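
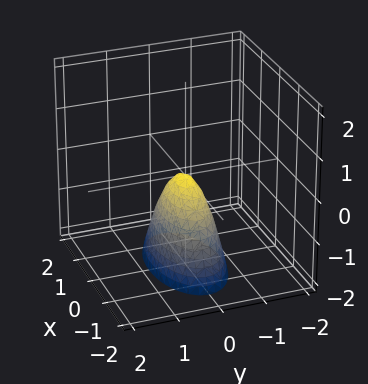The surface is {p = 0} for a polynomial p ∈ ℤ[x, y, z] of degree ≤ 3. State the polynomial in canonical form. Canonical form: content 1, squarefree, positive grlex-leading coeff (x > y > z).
x^2 + 3*y^2 + z

(a) Degree: a single bowl opening along one axis; a quadric, so deg p = 2.
(b) Symmetries: mirror symmetry x ↦ −x ⇒ only even powers of x; it's symmetric under y → −y, forcing even powers of y.
(c) From the visible intercepts: one z-axis crossing is at z = 0; one y-axis crossing is at y = 0.
(d) Putting this together gives p.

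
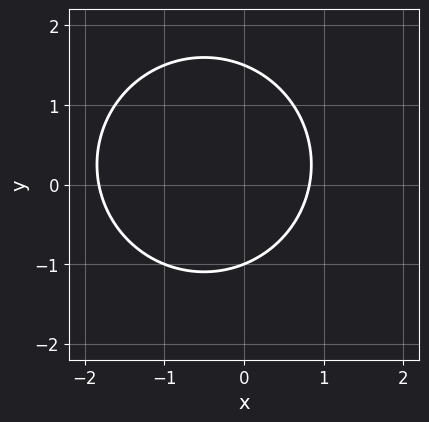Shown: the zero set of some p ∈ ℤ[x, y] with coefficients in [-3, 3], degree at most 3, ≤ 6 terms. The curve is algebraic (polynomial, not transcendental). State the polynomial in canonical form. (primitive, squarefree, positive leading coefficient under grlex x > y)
First, the degree is 2 — no degree-1 curve has this shape.
Then, reading off the gridlines: it crosses the y-axis at the gridline y = -1.
Finally, these observations pin down the coefficients.

2*x^2 + 2*y^2 + 2*x - y - 3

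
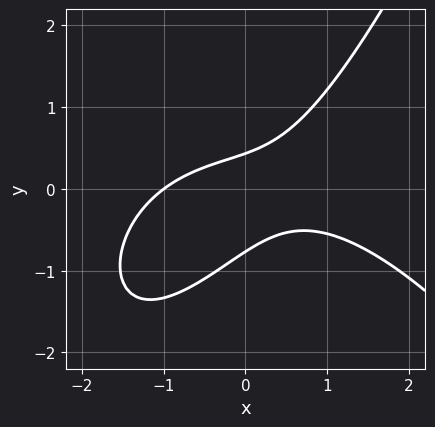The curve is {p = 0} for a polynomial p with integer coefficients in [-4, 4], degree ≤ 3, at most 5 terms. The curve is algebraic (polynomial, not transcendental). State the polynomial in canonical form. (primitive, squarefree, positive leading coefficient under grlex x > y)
x^3 + 3*x*y - 3*y^2 - y + 1

First, degree: a generic line meets the curve in up to 3 points, so deg p = 3.
Next, from the visible intercepts: one x-axis crossing is at x = -1.
Finally, assembling these constraints gives the stated polynomial.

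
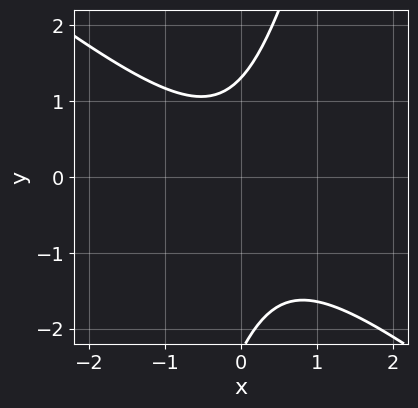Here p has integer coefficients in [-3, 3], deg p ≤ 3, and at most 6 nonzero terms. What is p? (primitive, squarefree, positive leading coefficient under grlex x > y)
1. Degree: a generic line meets the curve in up to 2 points, so deg p = 2.
2. Reading off the gridlines: the curve avoids every integer x-axis point in the box.
3. Together with the visible shape, these determine p as stated.

3*x^2 + 3*x*y - y^2 - y + 3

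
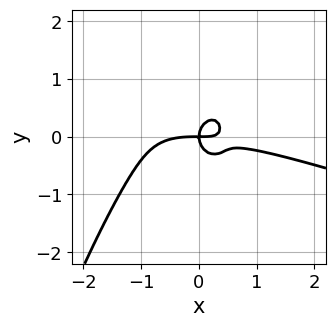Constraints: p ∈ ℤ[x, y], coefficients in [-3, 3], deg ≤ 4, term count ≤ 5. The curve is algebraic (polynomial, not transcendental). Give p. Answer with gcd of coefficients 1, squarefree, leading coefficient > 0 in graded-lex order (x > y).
(a) The degree is 4 — no degree-3 curve has this shape.
(b) Observable constraints: one x-axis crossing is at x = 0; one y-axis crossing is at y = 0.
(c) Fitting integer coefficients to these (and the overall shape) gives p.

x^4 + 3*x^3*y + 3*x^2*y + 3*y^3 - 2*x*y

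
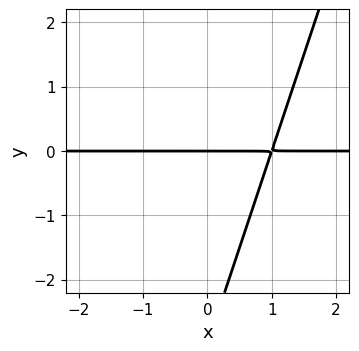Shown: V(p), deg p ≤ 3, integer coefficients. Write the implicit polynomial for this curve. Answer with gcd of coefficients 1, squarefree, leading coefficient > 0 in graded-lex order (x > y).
(a) The degree is 2 — the shape is more complex than any degree-1 curve.
(b) Reading off the gridlines: it meets the y-axis at y = 0 (among the integer gridlines); the visible x-axis segment lies entirely on the curve.
(c) Assembling these constraints gives the stated polynomial.

3*x*y - y^2 - 3*y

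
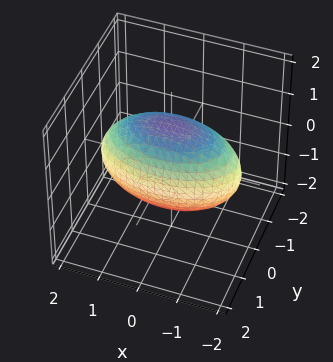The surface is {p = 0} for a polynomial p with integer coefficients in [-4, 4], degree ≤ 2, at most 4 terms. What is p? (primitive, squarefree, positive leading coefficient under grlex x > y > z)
x^2 + 3*y^2 + 2*z^2 - 3

1. deg p = 2. A closed, bounded, convex surface; a quadric.
2. Symmetries: mirror symmetry z ↦ −z ⇒ only even powers of z; it's symmetric under x → −x, forcing even powers of x; the y ↦ −y reflection is a symmetry, so y appears only in even powers.
3. From the axis intercepts and sections: the y-axis gridline crossings are at y ∈ {-1, 1}.
4. These observations pin down the coefficients.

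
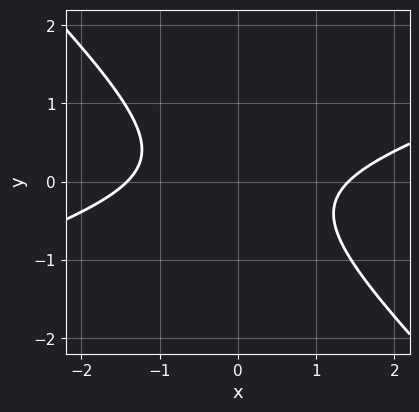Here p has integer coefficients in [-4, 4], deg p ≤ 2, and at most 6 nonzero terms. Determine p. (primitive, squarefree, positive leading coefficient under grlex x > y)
(a) deg p = 2. A generic line meets the curve in up to 2 points.
(b) From the axis intercepts and sections: it misses every integer gridline on the y-axis.
(c) Solving for integer coefficients yields p as stated.

x^2 - 2*x*y - 3*y^2 - 2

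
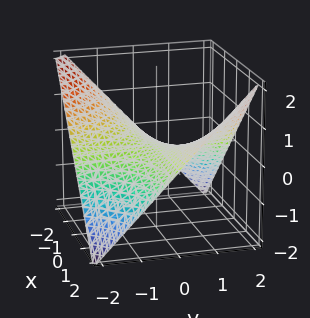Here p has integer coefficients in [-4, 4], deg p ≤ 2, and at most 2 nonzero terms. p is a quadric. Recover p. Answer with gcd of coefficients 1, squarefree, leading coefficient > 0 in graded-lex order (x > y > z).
x*y - 2*z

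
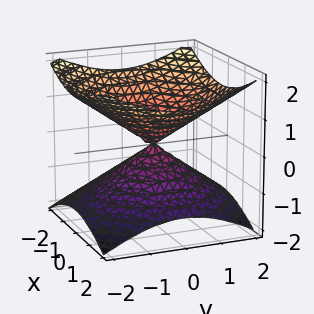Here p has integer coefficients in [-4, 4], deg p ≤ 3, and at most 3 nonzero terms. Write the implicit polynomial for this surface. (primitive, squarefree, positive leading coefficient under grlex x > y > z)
x^2 + y^2 - 2*z^2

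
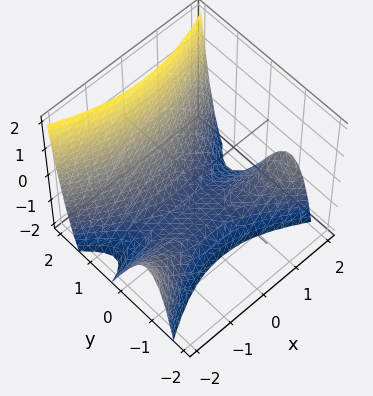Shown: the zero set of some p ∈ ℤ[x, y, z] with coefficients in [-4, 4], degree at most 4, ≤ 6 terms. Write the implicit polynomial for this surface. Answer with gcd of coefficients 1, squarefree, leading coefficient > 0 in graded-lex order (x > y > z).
(a) The degree is 3 — the shape is more complex than any degree-2 surface.
(b) Observable constraints: the surface avoids every integer x-axis point in the box.
(c) Solving for integer coefficients yields p as stated.

x^2*y - 2*y^3 + 2*z + 3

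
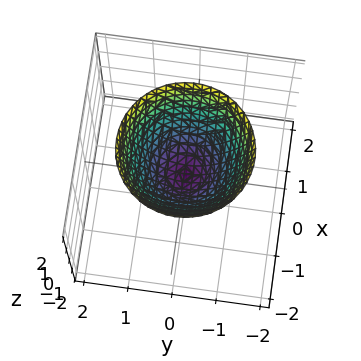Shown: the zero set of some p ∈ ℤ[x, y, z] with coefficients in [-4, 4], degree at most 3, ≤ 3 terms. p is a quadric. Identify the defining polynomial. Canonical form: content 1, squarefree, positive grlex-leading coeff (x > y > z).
x^2 + y^2 - z

(a) deg p = 2. A paraboloid; a quadric.
(b) Symmetries: rotational symmetry about the z-axis ⇒ p depends on x, y only through x² + y².
(c) Against the integer gridlines: one x-axis crossing is at x = 0; it crosses the y-axis at the gridline y = 0; a circular section at z = 1 has radius exactly 1.
(d) These observations pin down the coefficients.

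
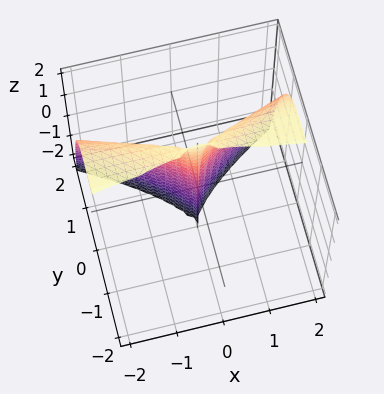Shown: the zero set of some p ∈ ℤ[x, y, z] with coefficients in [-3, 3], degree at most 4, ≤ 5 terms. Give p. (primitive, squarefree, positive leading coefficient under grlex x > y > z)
First, deg p = 3. A generic line meets the surface in up to 3 points.
Then, checking where it meets the axes: every point of the z-axis in the box is on the surface; it meets the x-axis at x = 0 (among the integer gridlines); it meets the y-axis at y = 0 (among the integer gridlines).
Finally, matching integer coefficients to the picture gives p.

x^2*z + 3*y^3 - 2*x^2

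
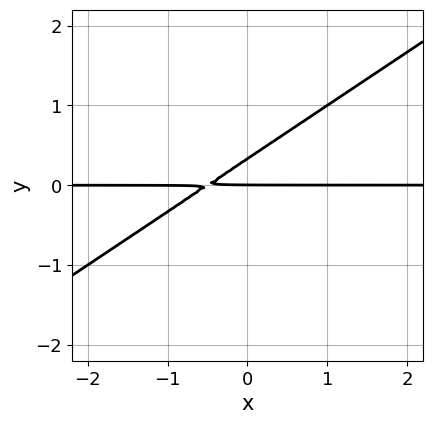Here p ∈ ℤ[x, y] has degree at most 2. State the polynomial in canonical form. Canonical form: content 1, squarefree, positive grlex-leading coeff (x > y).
2*x*y - 3*y^2 + y

1. The degree is 2 — no degree-1 curve has this shape.
2. Against the integer gridlines: it meets the y-axis at y = 0 (among the integer gridlines); every point of the x-axis in the box is on the curve.
3. Assembling these constraints gives the stated polynomial.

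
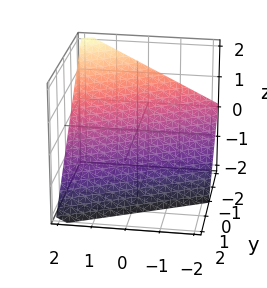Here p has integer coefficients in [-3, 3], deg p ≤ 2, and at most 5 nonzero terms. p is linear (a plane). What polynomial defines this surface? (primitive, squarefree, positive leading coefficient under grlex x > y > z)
x - 2*y - 2*z - 2

First, the degree is 1 — every cross-section is a straight line — this is a plane.
Then, from the axis intercepts and sections: it crosses the y-axis at the gridline y = -1; it crosses the z-axis at the gridline z = -1; it meets the x-axis at x = 2 (among the integer gridlines).
Finally, putting this together gives p.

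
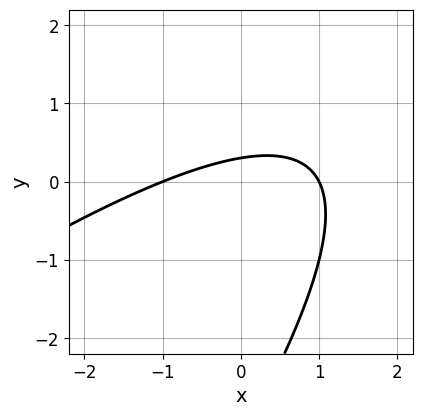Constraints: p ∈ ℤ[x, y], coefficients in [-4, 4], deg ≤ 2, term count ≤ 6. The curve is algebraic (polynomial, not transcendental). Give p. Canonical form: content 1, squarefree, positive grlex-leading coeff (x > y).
(a) Degree: the shape is more complex than any degree-1 curve, so deg p = 2.
(b) Against the integer gridlines: among the integer gridlines, it crosses the x-axis at x ∈ {-1, 1}.
(c) Matching integer coefficients to the picture gives p.

x^2 - 2*x*y + y^2 + 3*y - 1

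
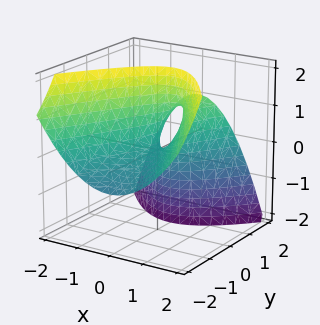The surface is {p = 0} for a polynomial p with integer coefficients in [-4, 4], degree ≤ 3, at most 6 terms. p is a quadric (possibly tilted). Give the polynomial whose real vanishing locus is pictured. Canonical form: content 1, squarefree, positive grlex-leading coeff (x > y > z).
3*x^2 - y^2 + 3*y*z - 2*z

1. Degree: a generic line meets the surface in up to 2 points, so deg p = 2.
2. Checking where it meets the axes: it crosses the y-axis at the gridline y = 0; it crosses the z-axis at the gridline z = 0.
3. Matching integer coefficients to the picture gives p.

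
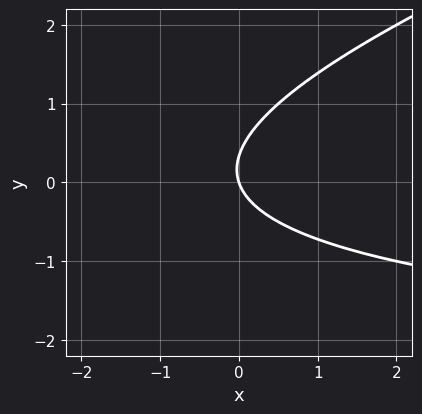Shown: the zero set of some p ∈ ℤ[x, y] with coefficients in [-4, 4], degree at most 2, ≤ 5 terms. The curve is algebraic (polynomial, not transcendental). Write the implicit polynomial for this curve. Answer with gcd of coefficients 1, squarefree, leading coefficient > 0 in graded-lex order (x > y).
(a) deg p = 2. The shape is more complex than any degree-1 curve.
(b) Checking where it meets the axes: one y-axis crossing is at y = 0; it crosses the x-axis at the gridline x = 0.
(c) These observations pin down the coefficients.

x*y - 3*y^2 + 3*x + y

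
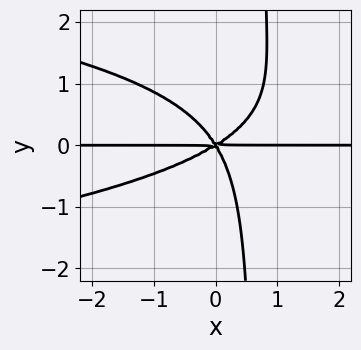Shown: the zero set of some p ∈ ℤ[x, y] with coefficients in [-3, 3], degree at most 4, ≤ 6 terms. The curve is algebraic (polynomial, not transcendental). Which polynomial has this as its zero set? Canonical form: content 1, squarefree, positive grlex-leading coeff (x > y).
1. The degree is 4 — a generic line meets the curve in up to 4 points.
2. Checking where it meets the axes: it meets the y-axis at y = 0 (among the integer gridlines); every point of the x-axis in the box is on the curve.
3. These observations pin down the coefficients.

3*x*y^3 + 2*x^2*y - 2*x*y^2 - 2*y^3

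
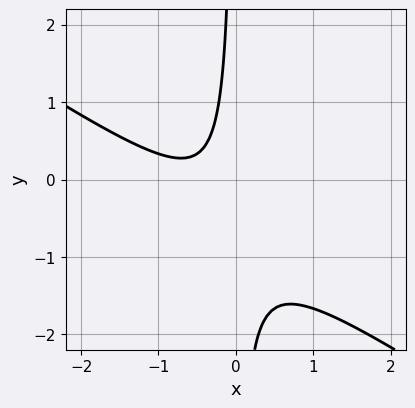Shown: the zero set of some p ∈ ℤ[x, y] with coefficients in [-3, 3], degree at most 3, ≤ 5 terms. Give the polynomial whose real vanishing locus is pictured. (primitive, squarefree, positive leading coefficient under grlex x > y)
1. The degree is 2 — a generic line meets the curve in up to 2 points.
2. From the visible intercepts: it misses every integer gridline on the x-axis; no y-intercept at any integer in the box.
3. Fitting integer coefficients to these (and the overall shape) gives p.

2*x^2 + 3*x*y + 2*x + 1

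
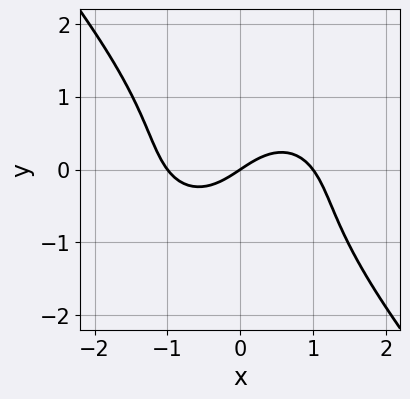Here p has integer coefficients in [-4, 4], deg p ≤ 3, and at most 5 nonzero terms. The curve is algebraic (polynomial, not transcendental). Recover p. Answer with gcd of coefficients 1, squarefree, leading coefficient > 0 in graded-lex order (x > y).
2*x^3 + x*y^2 + 2*y^3 - 2*x + 3*y

deg p = 3. The shape is more complex than any degree-2 curve.
Observable constraints: the x-axis gridline crossings are at x ∈ {-1, 0, 1}; it crosses the y-axis at the gridline y = 0.
Together with the visible shape, these determine p as stated.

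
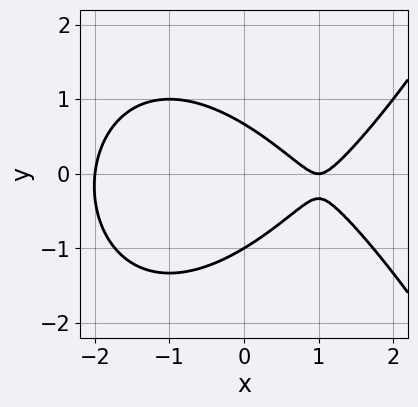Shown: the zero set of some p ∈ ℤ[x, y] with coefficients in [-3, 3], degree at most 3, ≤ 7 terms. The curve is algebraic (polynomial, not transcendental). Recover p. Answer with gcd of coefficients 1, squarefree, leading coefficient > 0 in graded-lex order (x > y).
(a) The degree is 3 — a generic line meets the curve in up to 3 points.
(b) From the visible intercepts: it meets the y-axis at y = -1 (among the integer gridlines); the x-axis gridline crossings are at x ∈ {-2, 1}.
(c) Together with the visible shape, these determine p as stated.

x^3 - 3*y^2 - 3*x - y + 2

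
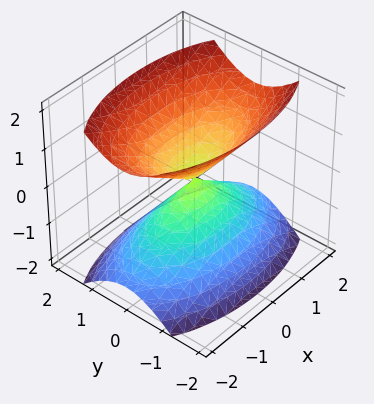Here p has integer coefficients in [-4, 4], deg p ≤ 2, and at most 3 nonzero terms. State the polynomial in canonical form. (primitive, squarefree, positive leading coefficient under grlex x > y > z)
x^2 + 3*y^2 - 2*z^2

The picture has 2 separate pieces. They look like related sheets of one shape, so recover p as a whole.
deg p = 2. Two nappes meeting at a single point; a quadric.
Symmetries: mirror symmetry y ↦ −y ⇒ only even powers of y; the x ↦ −x reflection is a symmetry, so x appears only in even powers; it's symmetric under z → −z, forcing even powers of z.
Observable constraints: it meets the y-axis at y = 0 (among the integer gridlines); one z-axis crossing is at z = 0; one x-axis crossing is at x = 0.
Putting this together gives p.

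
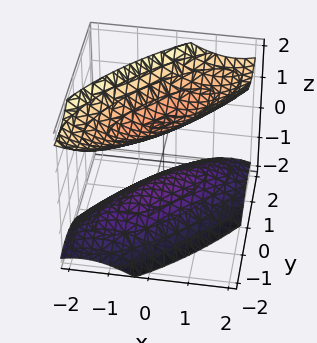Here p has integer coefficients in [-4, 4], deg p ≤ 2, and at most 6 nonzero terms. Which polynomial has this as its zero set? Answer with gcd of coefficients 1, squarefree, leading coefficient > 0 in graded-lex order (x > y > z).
1. I count 2 distinct pieces. They look like related sheets of one shape, so recover p as a whole.
2. The degree is 2 — the shape is more complex than any degree-1 surface.
3. Observable constraints: the z-axis gridline crossings are at z ∈ {-1, 1}; it misses every integer gridline on the x-axis.
4. Matching integer coefficients to the picture gives p.

2*x^2 - 3*x*y + 2*y^2 - 2*z^2 + 2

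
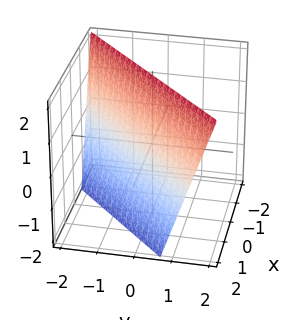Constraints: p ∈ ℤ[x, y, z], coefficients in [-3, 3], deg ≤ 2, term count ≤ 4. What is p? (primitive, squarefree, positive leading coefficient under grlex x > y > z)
(a) The degree is 1 — the surface is flat (a plane).
(b) Observable constraints: one z-axis crossing is at z = 2.
(c) The integer polynomial consistent with all of this is the stated p.

3*x - 3*y + z - 2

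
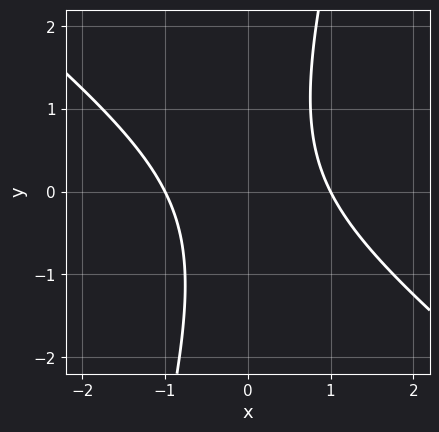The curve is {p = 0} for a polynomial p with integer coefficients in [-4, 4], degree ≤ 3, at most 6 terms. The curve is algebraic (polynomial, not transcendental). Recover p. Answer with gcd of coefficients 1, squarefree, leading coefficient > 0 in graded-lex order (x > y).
3*x^2 + 3*x*y - y^2 - 3

(a) The degree is 2 — the shape is more complex than any degree-1 curve.
(b) From the axis intercepts and sections: the curve avoids every integer y-axis point in the box; among the integer gridlines, it crosses the x-axis at x ∈ {-1, 1}.
(c) Matching integer coefficients to the picture gives p.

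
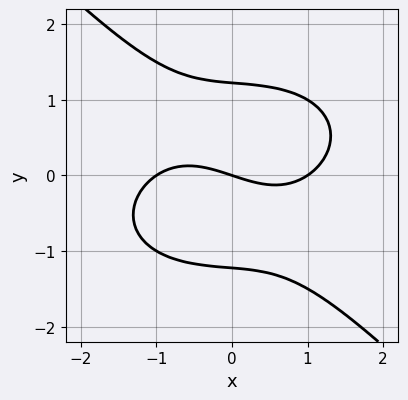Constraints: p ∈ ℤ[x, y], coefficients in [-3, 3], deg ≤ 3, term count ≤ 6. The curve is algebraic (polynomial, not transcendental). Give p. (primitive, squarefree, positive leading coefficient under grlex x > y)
First, degree: the shape is more complex than any degree-2 curve, so deg p = 3.
Then, from the visible intercepts: it crosses the y-axis at the gridline y = 0; the x-axis gridline crossings are at x ∈ {-1, 0, 1}.
Finally, assembling these constraints gives the stated polynomial.

x^3 + x*y^2 + 2*y^3 - x - 3*y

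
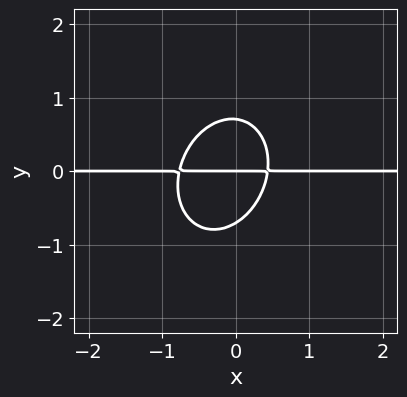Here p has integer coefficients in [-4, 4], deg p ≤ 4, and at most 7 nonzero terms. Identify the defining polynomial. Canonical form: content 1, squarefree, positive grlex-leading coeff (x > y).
Degree: no degree-2 curve has this shape, so deg p = 3.
Against the integer gridlines: it crosses the y-axis at the gridline y = 0; every point of the x-axis in the box is on the curve.
The integer polynomial consistent with all of this is the stated p.

3*x^2*y - x*y^2 + 2*y^3 + x*y - y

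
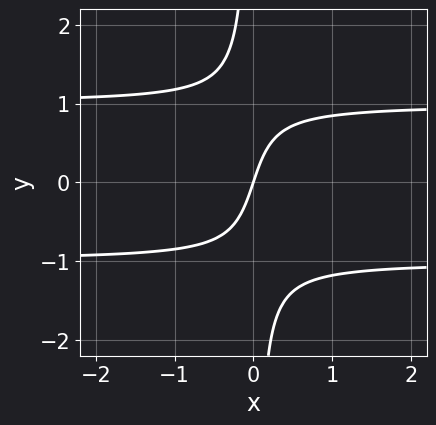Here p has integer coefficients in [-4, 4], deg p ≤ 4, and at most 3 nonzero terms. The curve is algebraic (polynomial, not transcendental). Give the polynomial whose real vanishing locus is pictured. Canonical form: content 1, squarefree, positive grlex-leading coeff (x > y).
3*x*y^2 - 3*x + y

1. deg p = 3.
2. Against the integer gridlines: one y-axis crossing is at y = 0; one x-axis crossing is at x = 0.
3. Matching integer coefficients to the picture gives p.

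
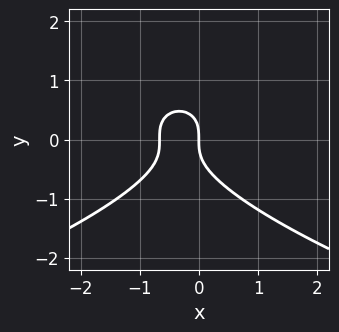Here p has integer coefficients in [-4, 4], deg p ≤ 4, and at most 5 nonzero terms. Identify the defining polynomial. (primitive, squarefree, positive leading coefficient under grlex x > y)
3*y^3 + 3*x^2 + 2*x

(a) Degree: no degree-2 curve has this shape, so deg p = 3.
(b) Against the integer gridlines: one x-axis crossing is at x = 0; it crosses the y-axis at the gridline y = 0.
(c) The integer polynomial consistent with all of this is the stated p.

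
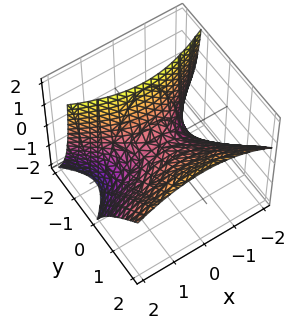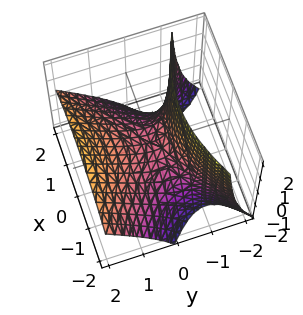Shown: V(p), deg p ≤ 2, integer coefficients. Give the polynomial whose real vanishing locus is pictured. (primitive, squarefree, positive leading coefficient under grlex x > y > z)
(a) deg p = 2. A generic line meets the surface in up to 2 points.
(b) Observable constraints: it meets the y-axis at y = 0 (among the integer gridlines); it meets the x-axis at x = 0 (among the integer gridlines); one z-axis crossing is at z = 0.
(c) Assembling these constraints gives the stated polynomial.

x^2 - 2*y^2 + 2*y*z + 2*z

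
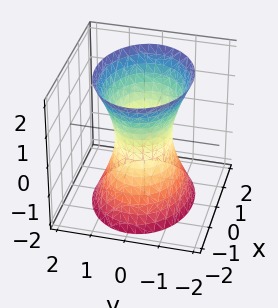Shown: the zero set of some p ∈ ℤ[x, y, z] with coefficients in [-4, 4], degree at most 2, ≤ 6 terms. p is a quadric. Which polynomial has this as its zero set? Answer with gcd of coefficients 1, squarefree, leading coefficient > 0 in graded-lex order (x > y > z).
2*x^2 + 3*y^2 - z^2 - 2

Degree: one connected sheet with a waist; a quadric, so deg p = 2.
Symmetries: mirror symmetry x ↦ −x ⇒ only even powers of x; mirror symmetry y ↦ −y ⇒ only even powers of y; mirror symmetry z ↦ −z ⇒ only even powers of z.
Observable constraints: the surface avoids every integer z-axis point in the box; the x-axis gridline crossings are at x ∈ {-1, 1}.
Assembling these constraints gives the stated polynomial.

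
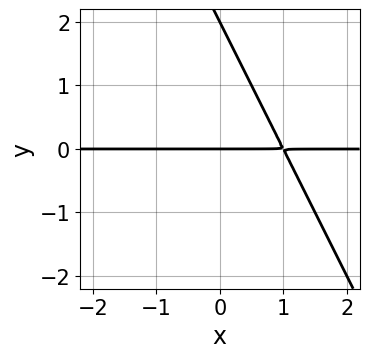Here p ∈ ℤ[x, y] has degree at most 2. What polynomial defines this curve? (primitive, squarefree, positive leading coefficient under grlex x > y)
Degree: the shape is more complex than any degree-1 curve, so deg p = 2.
Checking where it meets the axes: the y-axis gridline crossings are at y ∈ {0, 2}; the visible x-axis segment lies entirely on the curve.
Fitting integer coefficients to these (and the overall shape) gives p.

2*x*y + y^2 - 2*y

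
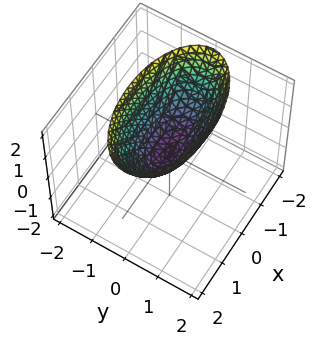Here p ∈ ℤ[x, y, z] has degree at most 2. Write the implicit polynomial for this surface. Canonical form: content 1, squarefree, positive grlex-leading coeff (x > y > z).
x^2 + 3*y^2 - 2*z

1. Degree: a single bowl opening along one axis; a quadric, so deg p = 2.
2. Symmetries: mirror symmetry x ↦ −x ⇒ only even powers of x; the y ↦ −y reflection is a symmetry, so y appears only in even powers.
3. Checking where it meets the axes: it meets the x-axis at x = 0 (among the integer gridlines); one y-axis crossing is at y = 0.
4. Assembling these constraints gives the stated polynomial.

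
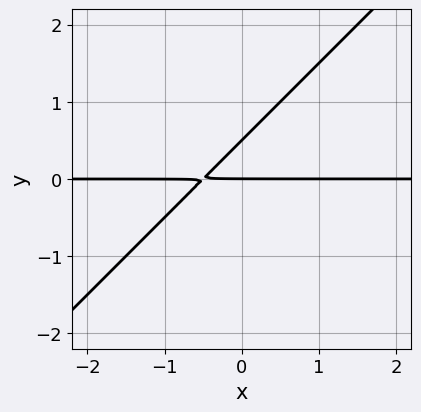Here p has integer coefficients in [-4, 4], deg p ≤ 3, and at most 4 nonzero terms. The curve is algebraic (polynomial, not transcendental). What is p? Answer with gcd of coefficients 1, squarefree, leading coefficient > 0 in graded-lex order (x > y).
2*x*y - 2*y^2 + y

(a) deg p = 2. No degree-1 curve has this shape.
(b) Checking where it meets the axes: the visible x-axis segment lies entirely on the curve; it meets the y-axis at y = 0 (among the integer gridlines).
(c) Putting this together gives p.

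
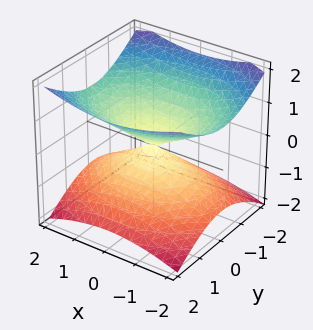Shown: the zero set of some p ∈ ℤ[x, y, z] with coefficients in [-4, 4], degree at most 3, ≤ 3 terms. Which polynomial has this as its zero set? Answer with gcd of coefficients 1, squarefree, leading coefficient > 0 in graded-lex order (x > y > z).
x^2 + 2*y^2 - 3*z^2

1. deg p = 2. A double cone through the origin; a quadric.
2. Symmetries: it's symmetric under z → −z, forcing even powers of z; mirror symmetry y ↦ −y ⇒ only even powers of y; the x ↦ −x reflection is a symmetry, so x appears only in even powers.
3. Checking where it meets the axes: one z-axis crossing is at z = 0; it crosses the y-axis at the gridline y = 0.
4. Matching integer coefficients to the picture gives p.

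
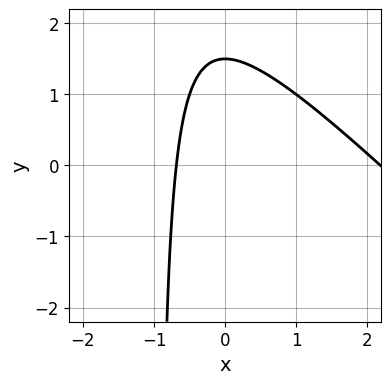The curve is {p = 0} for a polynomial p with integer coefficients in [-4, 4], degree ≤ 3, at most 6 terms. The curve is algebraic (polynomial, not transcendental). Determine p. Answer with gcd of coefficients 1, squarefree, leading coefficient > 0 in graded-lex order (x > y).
The degree is 2 — no degree-1 curve has this shape.
Matching integer coefficients to the picture gives p.

2*x^2 + 2*x*y - 3*x + 2*y - 3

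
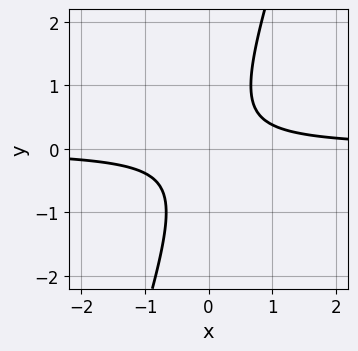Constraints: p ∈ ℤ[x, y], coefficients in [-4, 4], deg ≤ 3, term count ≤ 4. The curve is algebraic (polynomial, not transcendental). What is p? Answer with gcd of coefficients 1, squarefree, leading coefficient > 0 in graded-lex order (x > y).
3*x*y - y^2 - 1

deg p = 2. No degree-1 curve has this shape.
Checking where it meets the axes: it misses every integer gridline on the x-axis; it misses every integer gridline on the y-axis.
Together with the visible shape, these determine p as stated.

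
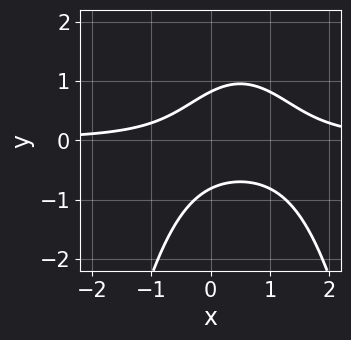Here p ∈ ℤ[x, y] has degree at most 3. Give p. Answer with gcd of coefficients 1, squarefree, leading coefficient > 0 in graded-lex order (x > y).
3*x^2*y - 3*x*y + 3*y^2 - 2

Degree: a generic line meets the curve in up to 3 points, so deg p = 3.
From the axis intercepts and sections: it misses every integer gridline on the x-axis.
Putting this together gives p.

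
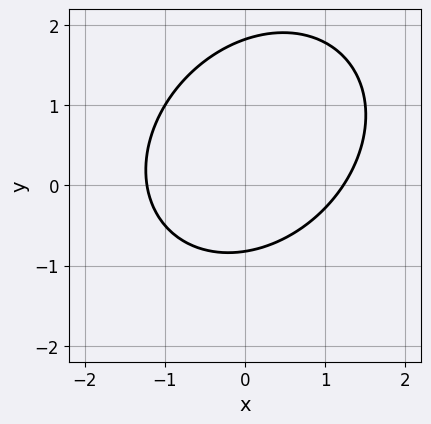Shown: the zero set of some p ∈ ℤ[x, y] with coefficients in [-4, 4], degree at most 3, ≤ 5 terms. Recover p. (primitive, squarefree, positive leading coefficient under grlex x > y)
(a) Degree: a generic line meets the curve in up to 2 points, so deg p = 2.
(b) Putting this together gives p.

2*x^2 - x*y + 2*y^2 - 2*y - 3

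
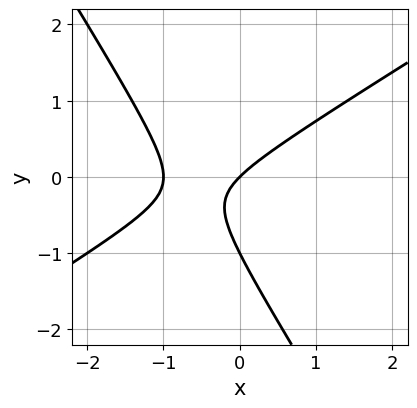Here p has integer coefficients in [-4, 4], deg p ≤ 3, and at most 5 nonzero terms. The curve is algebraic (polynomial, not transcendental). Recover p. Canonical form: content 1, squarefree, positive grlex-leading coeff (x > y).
1. Degree: the shape is more complex than any degree-1 curve, so deg p = 2.
2. Reading off the gridlines: the y-axis gridline crossings are at y ∈ {-1, 0}; among the integer gridlines, it crosses the x-axis at x ∈ {-1, 0}.
3. Assembling these constraints gives the stated polynomial.

x^2 - x*y - y^2 + x - y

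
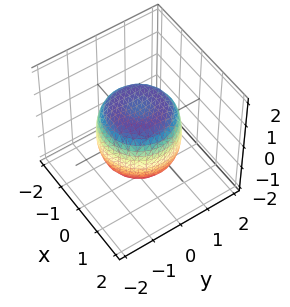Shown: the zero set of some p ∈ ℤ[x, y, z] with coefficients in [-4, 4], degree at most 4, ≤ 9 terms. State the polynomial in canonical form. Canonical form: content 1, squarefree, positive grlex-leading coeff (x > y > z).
1. Degree: the shape is more complex than any degree-3 surface, so deg p = 4.
2. Symmetry: the z-axis is an axis of rotation, so x and y enter only as x² + y².
3. Reading off the gridlines: the z-axis gridline crossings are at z ∈ {-1, 1}; a circular section at z = 0 has radius between 1 and 2.
4. Assembling these constraints gives the stated polynomial.

x^4 + 2*x^2*y^2 + y^4 - x^2 - y^2 + z^2 - 1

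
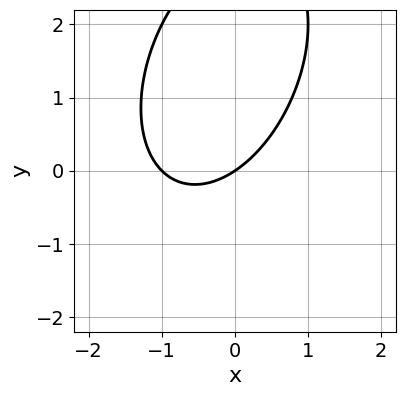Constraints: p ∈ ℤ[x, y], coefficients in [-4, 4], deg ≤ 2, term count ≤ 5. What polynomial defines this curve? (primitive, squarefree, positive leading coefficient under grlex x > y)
1. Degree: a generic line meets the curve in up to 2 points, so deg p = 2.
2. From the axis intercepts and sections: it meets the y-axis at y = 0 (among the integer gridlines); among the integer gridlines, it crosses the x-axis at x ∈ {-1, 0}.
3. Assembling these constraints gives the stated polynomial.

2*x^2 - x*y + y^2 + 2*x - 3*y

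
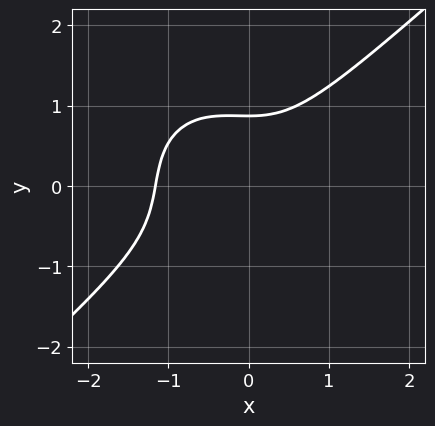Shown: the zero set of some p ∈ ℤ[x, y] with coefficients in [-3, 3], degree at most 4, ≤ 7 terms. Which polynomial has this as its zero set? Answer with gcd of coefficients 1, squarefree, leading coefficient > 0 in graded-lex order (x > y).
(a) Degree: no degree-2 curve has this shape, so deg p = 3.
(b) Matching integer coefficients to the picture gives p.

3*x^3 - x^2*y - 3*y^3 + 2*x^2 + 2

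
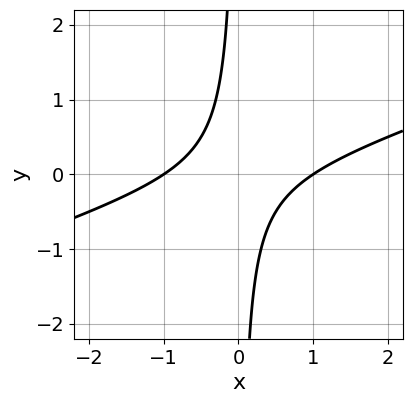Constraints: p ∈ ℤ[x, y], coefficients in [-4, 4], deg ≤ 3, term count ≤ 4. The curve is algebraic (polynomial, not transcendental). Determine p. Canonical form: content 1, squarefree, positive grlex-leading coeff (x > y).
x^2 - 3*x*y - 1

First, deg p = 2. A generic line meets the curve in up to 2 points.
Then, checking where it meets the axes: the x-axis gridline crossings are at x ∈ {-1, 1}; no y-intercept at any integer in the box.
Finally, these observations pin down the coefficients.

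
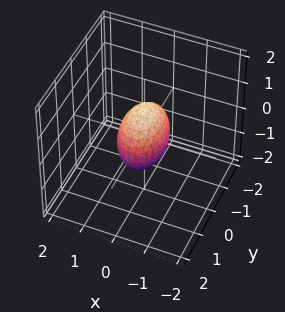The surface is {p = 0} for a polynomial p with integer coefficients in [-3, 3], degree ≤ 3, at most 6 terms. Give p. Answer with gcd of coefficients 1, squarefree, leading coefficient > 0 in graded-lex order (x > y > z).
2*x^2 + y^2 + z^2 - 1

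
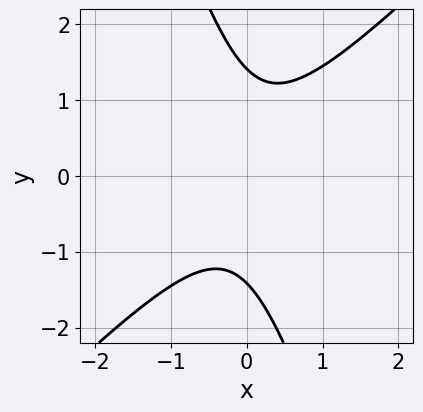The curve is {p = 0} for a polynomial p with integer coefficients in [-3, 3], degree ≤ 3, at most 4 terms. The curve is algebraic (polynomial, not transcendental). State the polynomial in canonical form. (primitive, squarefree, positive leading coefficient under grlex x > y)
deg p = 2.
Checking where it meets the axes: no x-intercept at any integer in the box.
Assembling these constraints gives the stated polynomial.

3*x^2 - 2*x*y - y^2 + 2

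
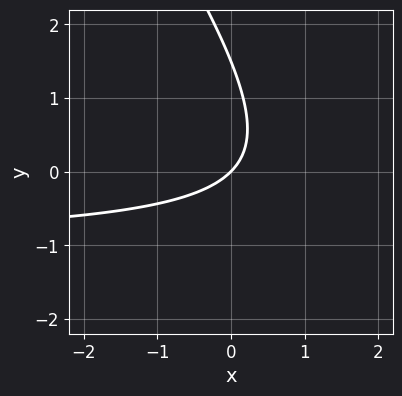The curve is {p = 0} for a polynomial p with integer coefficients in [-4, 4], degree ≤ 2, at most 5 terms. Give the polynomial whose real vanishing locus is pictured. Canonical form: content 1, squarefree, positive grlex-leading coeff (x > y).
3*x*y + 2*y^2 + 3*x - 3*y

(a) Degree: the shape is more complex than any degree-1 curve, so deg p = 2.
(b) Checking where it meets the axes: it meets the x-axis at x = 0 (among the integer gridlines); one y-axis crossing is at y = 0.
(c) Assembling these constraints gives the stated polynomial.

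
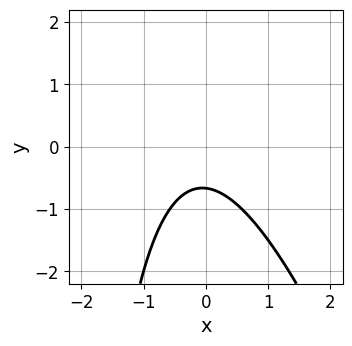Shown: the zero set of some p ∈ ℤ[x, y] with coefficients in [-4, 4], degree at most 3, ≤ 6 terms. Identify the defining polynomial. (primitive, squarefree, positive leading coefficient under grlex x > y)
First, degree: a generic line meets the curve in up to 2 points, so deg p = 2.
Next, against the integer gridlines: it misses every integer gridline on the x-axis.
Finally, assembling these constraints gives the stated polynomial.

3*x^2 + x*y + x + 3*y + 2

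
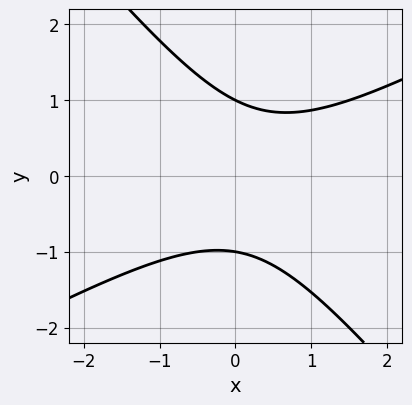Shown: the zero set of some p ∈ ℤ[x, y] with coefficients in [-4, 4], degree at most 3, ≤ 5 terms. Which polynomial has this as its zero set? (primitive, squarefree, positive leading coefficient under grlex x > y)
Degree: a generic line meets the curve in up to 2 points, so deg p = 2.
Observable constraints: the y-axis gridline crossings are at y ∈ {-1, 1}; it misses every integer gridline on the x-axis.
The integer polynomial consistent with all of this is the stated p.

2*x^2 - 2*x*y - 3*y^2 - x + 3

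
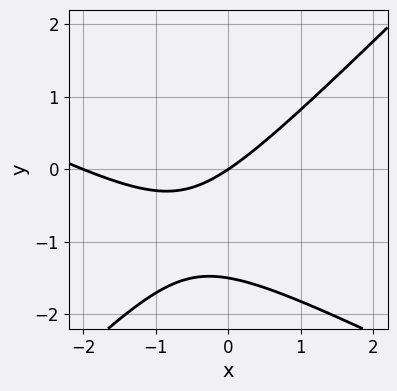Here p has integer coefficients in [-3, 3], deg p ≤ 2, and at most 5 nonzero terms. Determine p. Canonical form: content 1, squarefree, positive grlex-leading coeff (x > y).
x^2 + x*y - 2*y^2 + 2*x - 3*y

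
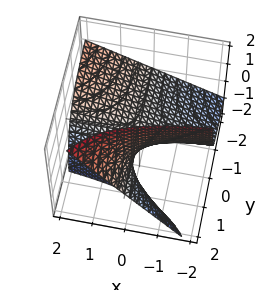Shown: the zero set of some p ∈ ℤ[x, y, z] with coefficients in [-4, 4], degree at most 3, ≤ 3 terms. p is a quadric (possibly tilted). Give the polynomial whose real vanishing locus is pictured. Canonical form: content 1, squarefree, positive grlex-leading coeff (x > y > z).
2*x*y - 3*y*z + 3*z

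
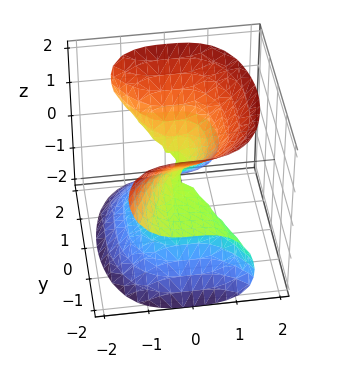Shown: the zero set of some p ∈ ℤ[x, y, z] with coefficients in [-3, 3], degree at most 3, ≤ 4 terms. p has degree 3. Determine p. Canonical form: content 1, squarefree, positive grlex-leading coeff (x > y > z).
First, the degree is 3 — the shape is more complex than any degree-2 surface.
Next, reading off the gridlines: the visible y-axis segment lies entirely on the surface; one z-axis crossing is at z = 0.
Finally, solving for integer coefficients yields p as stated.

3*x^3 + 2*y^2*z - 2*z^3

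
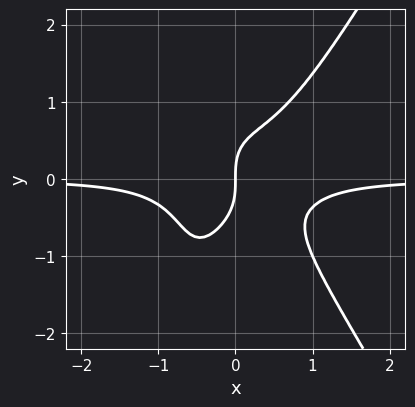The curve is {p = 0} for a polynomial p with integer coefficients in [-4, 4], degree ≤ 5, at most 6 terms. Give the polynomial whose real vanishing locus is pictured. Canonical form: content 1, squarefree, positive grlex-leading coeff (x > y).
3*x^3*y - x*y^3 - y^3 + x

First, deg p = 4.
Then, from the axis intercepts and sections: it meets the y-axis at y = 0 (among the integer gridlines); it crosses the x-axis at the gridline x = 0.
Finally, solving for integer coefficients yields p as stated.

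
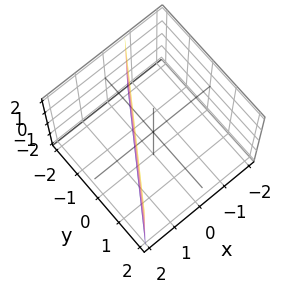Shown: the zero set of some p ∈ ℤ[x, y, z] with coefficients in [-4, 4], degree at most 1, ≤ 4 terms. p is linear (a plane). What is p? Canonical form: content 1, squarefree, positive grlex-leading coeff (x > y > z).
Degree: every cross-section is a straight line — this is a plane, so deg p = 1.
Against the integer gridlines: it meets the y-axis at y = -1 (among the integer gridlines); no z-intercept at any integer in the box.
Fitting integer coefficients to these (and the overall shape) gives p.

3*x - 2*y - 2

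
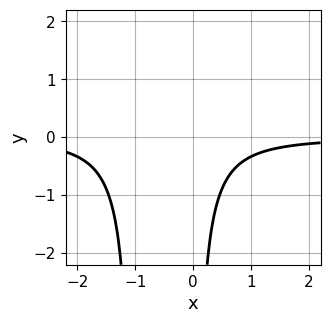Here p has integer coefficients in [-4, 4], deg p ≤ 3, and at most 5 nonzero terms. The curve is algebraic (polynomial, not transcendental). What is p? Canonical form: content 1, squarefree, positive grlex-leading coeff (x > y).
3*x^2*y + 3*x*y + 2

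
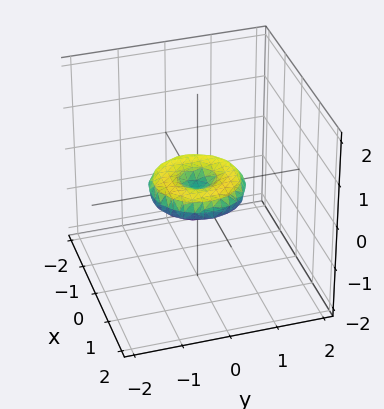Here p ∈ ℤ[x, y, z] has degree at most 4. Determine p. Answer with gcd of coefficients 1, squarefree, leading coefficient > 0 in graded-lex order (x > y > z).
x^4 + 2*x^2*y^2 + y^4 - x^2 - y^2 + 3*z^2

First, the degree is 4 — no degree-3 surface has this shape.
Next, symmetries: rotational symmetry about the z-axis ⇒ p depends on x, y only through x² + y².
Next, checking where it meets the axes: it crosses the z-axis at the gridline z = 0; a circular section at z = 0 has radius exactly 1; among the integer gridlines, it crosses the x-axis at x ∈ {-1, 0, 1}.
Finally, assembling these constraints gives the stated polynomial. Check: (0, 1, 0) on the y-axis lies on the surface, and p(0, 1, 0) = 0. ✓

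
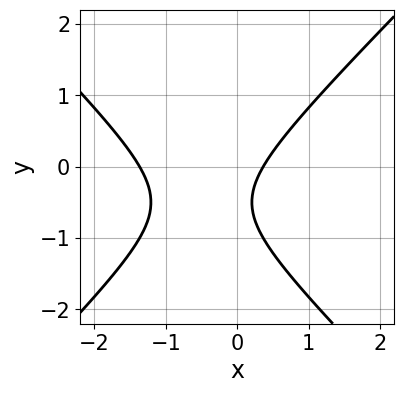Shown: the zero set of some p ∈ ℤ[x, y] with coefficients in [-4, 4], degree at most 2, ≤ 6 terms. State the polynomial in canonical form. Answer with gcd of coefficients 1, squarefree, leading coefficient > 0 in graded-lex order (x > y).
2*x^2 - 2*y^2 + 2*x - 2*y - 1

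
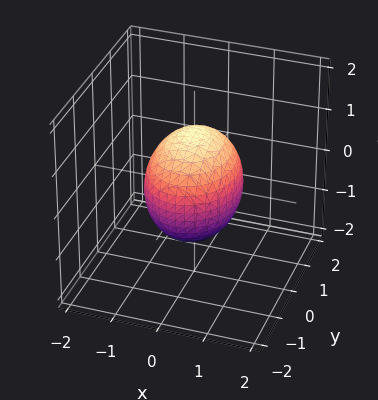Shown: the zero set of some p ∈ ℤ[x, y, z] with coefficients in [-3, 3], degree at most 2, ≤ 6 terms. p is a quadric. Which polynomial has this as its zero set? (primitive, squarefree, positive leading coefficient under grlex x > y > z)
deg p = 2. Bounded and convex; a quadric.
Symmetries: the z ↦ −z reflection is a symmetry, so z appears only in even powers; it's symmetric under x → −x, forcing even powers of x; the y ↦ −y reflection is a symmetry, so y appears only in even powers.
From the axis intercepts and sections: the x-axis gridline crossings are at x ∈ {-1, 1}.
Together with the visible shape, these determine p as stated.

3*x^2 + 2*y^2 + 2*z^2 - 3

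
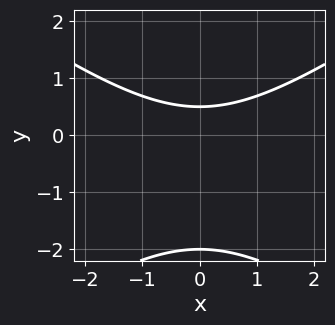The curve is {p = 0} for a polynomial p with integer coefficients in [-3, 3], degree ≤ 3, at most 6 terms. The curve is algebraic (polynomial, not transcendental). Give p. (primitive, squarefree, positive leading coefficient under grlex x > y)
1. Degree: no degree-1 curve has this shape, so deg p = 2.
2. Symmetries: it's symmetric under x → −x, forcing even powers of x.
3. Against the integer gridlines: it meets the y-axis at y = -2 (among the integer gridlines); no x-intercept at any integer in the box.
4. Fitting integer coefficients to these (and the overall shape) gives p.

x^2 - 2*y^2 - 3*y + 2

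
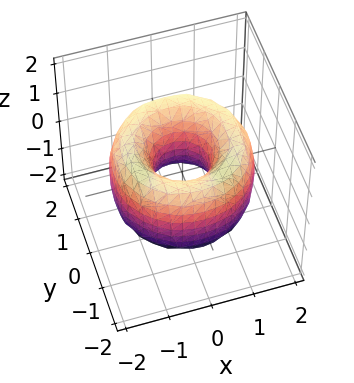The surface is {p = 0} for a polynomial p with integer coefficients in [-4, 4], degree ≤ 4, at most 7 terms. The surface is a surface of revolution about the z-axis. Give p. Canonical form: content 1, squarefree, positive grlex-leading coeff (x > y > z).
(a) The degree is 4 — the shape is more complex than any degree-3 surface.
(b) Symmetries: rotational symmetry about the z-axis ⇒ p depends on x, y only through x² + y².
(c) Observable constraints: it misses every integer gridline on the z-axis; a circular section at z = 0 has radius between 0 and 1.
(d) Together with the visible shape, these determine p as stated.

x^4 + 2*x^2*y^2 + y^4 - 3*x^2 - 3*y^2 + z^2 + 1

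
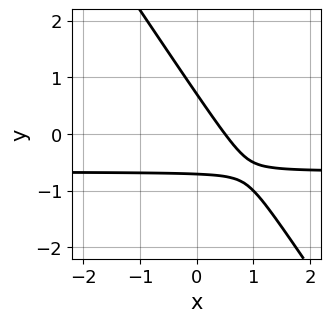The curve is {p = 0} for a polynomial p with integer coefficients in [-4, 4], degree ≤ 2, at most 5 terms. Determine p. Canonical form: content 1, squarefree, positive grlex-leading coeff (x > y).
3*x*y + 2*y^2 + 2*x - 1

(a) deg p = 2. A generic line meets the curve in up to 2 points.
(b) The integer polynomial consistent with all of this is the stated p.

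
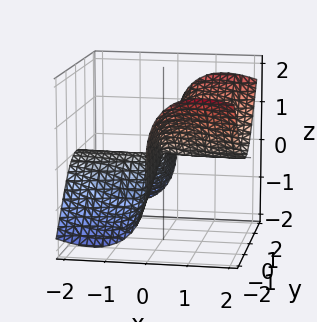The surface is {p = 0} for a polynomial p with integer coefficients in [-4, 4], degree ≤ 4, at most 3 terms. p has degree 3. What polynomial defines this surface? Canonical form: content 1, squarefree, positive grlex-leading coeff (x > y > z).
2*x^2*z - 2*x*y^2 + z^3

First, the degree is 3 — a generic line meets the surface in up to 3 points.
Then, observable constraints: it meets the z-axis at z = 0 (among the integer gridlines); the visible x-axis segment lies entirely on the surface.
Finally, assembling these constraints gives the stated polynomial.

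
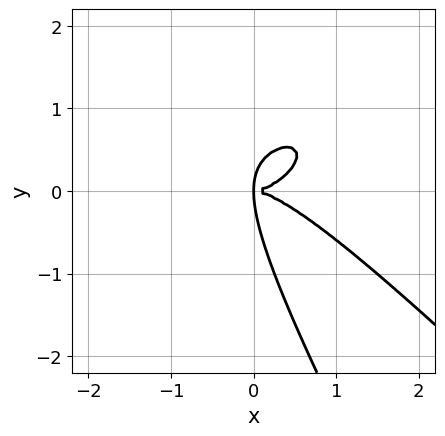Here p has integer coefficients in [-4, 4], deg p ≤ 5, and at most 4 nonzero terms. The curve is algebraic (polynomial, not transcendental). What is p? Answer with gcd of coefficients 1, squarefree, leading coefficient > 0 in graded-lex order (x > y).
x^4 + 2*x*y^3 + y^4 - 2*x*y^2

1. deg p = 4.
2. Matching integer coefficients to the picture gives p.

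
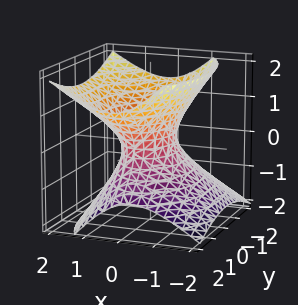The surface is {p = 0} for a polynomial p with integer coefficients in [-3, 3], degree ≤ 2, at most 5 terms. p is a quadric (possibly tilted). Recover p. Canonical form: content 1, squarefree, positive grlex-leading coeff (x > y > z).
1. Degree: a generic line meets the surface in up to 2 points, so deg p = 2.
2. Checking where it meets the axes: it misses every integer gridline on the z-axis; among the integer gridlines, it crosses the y-axis at y ∈ {-1, 1}.
3. Solving for integer coefficients yields p as stated.

2*x^2 - x*z + y^2 - 2*z^2 - 1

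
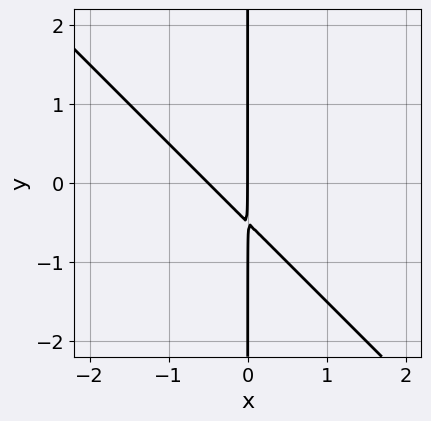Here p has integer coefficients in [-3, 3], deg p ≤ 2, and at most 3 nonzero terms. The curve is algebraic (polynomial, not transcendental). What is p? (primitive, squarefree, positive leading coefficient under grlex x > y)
2*x^2 + 2*x*y + x

First, deg p = 2.
Next, reading off the gridlines: it meets the x-axis at x = 0 (among the integer gridlines); the visible y-axis segment lies entirely on the curve.
Finally, assembling these constraints gives the stated polynomial.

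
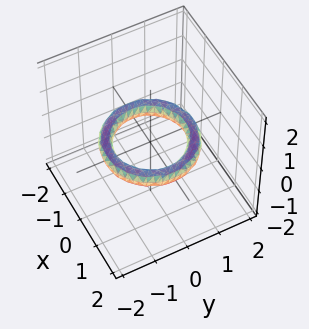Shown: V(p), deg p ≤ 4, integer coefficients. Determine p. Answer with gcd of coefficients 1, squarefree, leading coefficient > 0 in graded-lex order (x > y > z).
x^4 + 2*x^2*y^2 + y^4 - 3*x^2 - 3*y^2 + 3*z^2 + 2

First, degree: no degree-3 surface has this shape, so deg p = 4.
Next, symmetry: the z-axis is an axis of rotation, so x and y enter only as x² + y².
Then, against the integer gridlines: among the integer gridlines, it crosses the y-axis at y ∈ {-1, 1}; a circular section at z = 0 has radius exactly 1; the surface avoids every integer z-axis point in the box.
Finally, assembling these constraints gives the stated polynomial. Check: (1, 0, 0) on the x-axis lies on the surface, and p(1, 0, 0) = 0. ✓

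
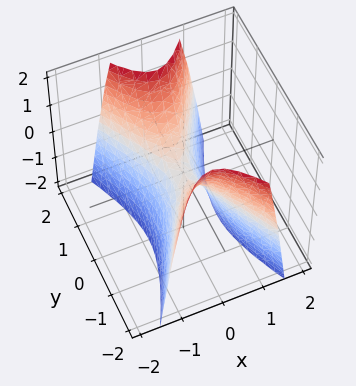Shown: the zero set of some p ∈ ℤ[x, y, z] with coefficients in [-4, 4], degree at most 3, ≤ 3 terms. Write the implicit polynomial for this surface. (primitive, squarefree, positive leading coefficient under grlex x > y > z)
3*x^2 - y^2 + z

deg p = 2. A saddle surface; a quadric.
Symmetries: the y ↦ −y reflection is a symmetry, so y appears only in even powers; it's symmetric under x → −x, forcing even powers of x.
From the axis intercepts and sections: it crosses the y-axis at the gridline y = 0; one x-axis crossing is at x = 0; it meets the z-axis at z = 0 (among the integer gridlines).
Fitting integer coefficients to these (and the overall shape) gives p.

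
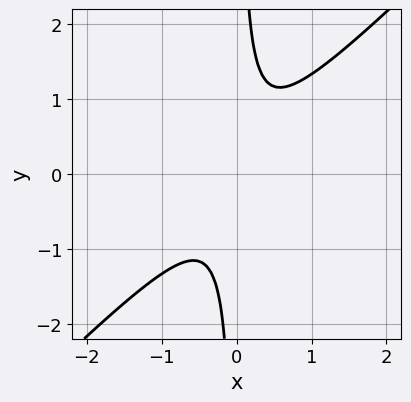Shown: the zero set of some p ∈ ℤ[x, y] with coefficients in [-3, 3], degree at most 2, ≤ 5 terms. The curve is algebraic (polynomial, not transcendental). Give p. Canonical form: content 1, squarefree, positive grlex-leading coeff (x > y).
3*x^2 - 3*x*y + 1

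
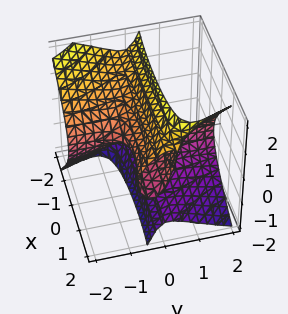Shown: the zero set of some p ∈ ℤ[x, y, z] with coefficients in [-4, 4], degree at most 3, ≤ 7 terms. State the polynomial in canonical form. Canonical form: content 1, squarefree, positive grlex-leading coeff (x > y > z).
x^2*y + 3*x*y^2 - 3*y*z^2 + z^3 - 2*z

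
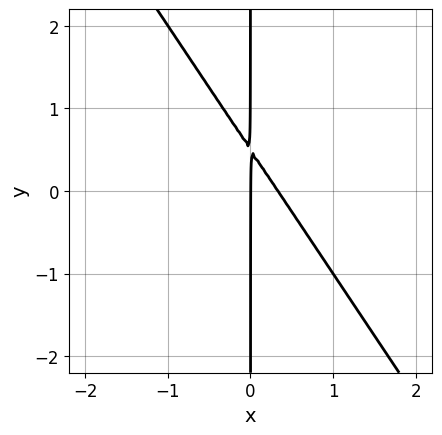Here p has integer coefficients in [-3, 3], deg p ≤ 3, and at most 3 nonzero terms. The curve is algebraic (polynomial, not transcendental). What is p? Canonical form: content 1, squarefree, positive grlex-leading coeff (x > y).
First, the degree is 2 — the shape is more complex than any degree-1 curve.
Then, from the axis intercepts and sections: it meets the x-axis at x = 0 (among the integer gridlines); every point of the y-axis in the box is on the curve.
Finally, putting this together gives p.

3*x^2 + 2*x*y - x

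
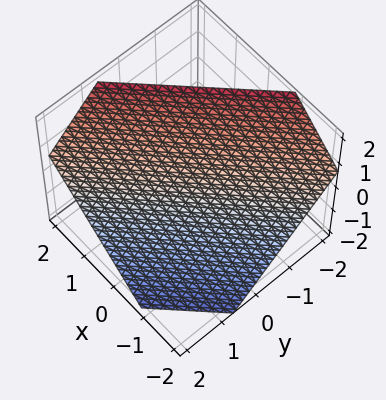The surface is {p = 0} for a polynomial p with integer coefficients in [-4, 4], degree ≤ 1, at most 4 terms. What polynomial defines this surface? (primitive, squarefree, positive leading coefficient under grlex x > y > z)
First, deg p = 1. Every cross-section is a straight line — this is a plane.
Finally, solving for integer coefficients yields p as stated.

3*x - 3*y - 3*z + 2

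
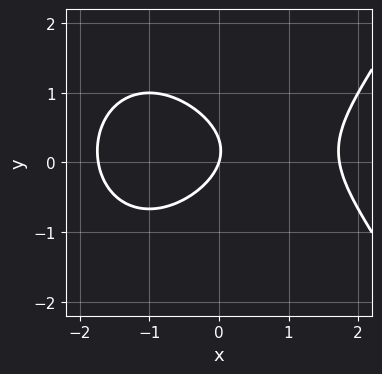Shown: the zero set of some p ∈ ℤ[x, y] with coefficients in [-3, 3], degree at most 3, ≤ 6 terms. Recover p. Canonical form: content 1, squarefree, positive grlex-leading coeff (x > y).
(a) The degree is 3 — the shape is more complex than any degree-2 curve.
(b) Checking where it meets the axes: one y-axis crossing is at y = 0; it meets the x-axis at x = 0 (among the integer gridlines).
(c) These observations pin down the coefficients.

x^3 - 3*y^2 - 3*x + y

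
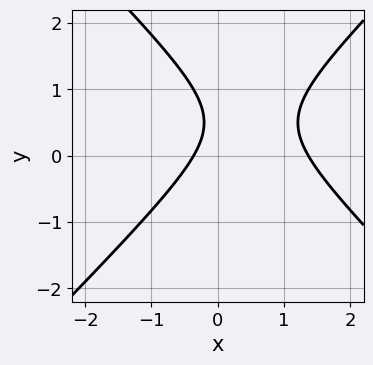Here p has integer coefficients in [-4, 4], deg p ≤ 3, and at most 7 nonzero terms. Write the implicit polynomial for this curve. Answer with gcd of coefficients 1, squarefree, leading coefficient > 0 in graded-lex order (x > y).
2*x^2 - 2*y^2 - 2*x + 2*y - 1

First, deg p = 2. The shape is more complex than any degree-1 curve.
Then, observable constraints: no y-intercept at any integer in the box.
Finally, putting this together gives p.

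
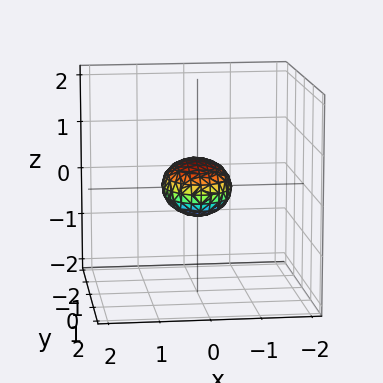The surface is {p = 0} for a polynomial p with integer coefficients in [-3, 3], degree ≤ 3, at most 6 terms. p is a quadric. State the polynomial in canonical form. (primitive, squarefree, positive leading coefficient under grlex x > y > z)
2*x^2 + y^2 + 3*z^2 - 1

First, the degree is 2 — bounded and convex; a quadric.
Next, symmetries: the y ↦ −y reflection is a symmetry, so y appears only in even powers; it's symmetric under x → −x, forcing even powers of x; the z ↦ −z reflection is a symmetry, so z appears only in even powers.
Then, from the axis intercepts and sections: the y-axis gridline crossings are at y ∈ {-1, 1}.
Finally, fitting integer coefficients to these (and the overall shape) gives p.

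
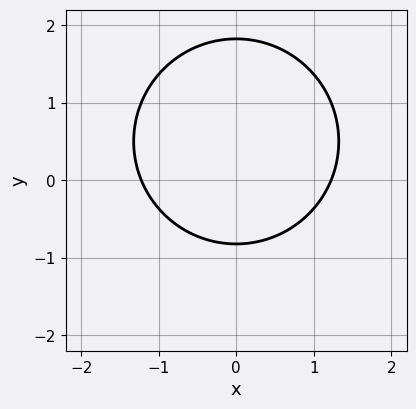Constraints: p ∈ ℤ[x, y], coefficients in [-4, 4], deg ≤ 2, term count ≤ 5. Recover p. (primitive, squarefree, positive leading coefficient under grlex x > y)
2*x^2 + 2*y^2 - 2*y - 3

(a) The degree is 2 — no degree-1 curve has this shape.
(b) Symmetries: mirror symmetry x ↦ −x ⇒ only even powers of x.
(c) Assembling these constraints gives the stated polynomial.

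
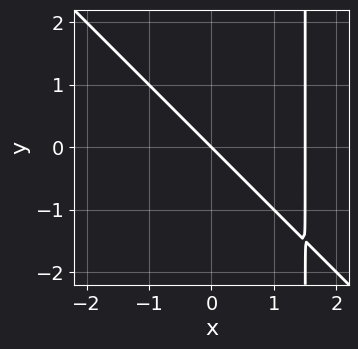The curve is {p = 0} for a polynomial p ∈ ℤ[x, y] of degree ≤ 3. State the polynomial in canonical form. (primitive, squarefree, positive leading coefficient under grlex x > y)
(a) deg p = 2. The shape is more complex than any degree-1 curve.
(b) Against the integer gridlines: it meets the y-axis at y = 0 (among the integer gridlines); it meets the x-axis at x = 0 (among the integer gridlines).
(c) Together with the visible shape, these determine p as stated.

2*x^2 + 2*x*y - 3*x - 3*y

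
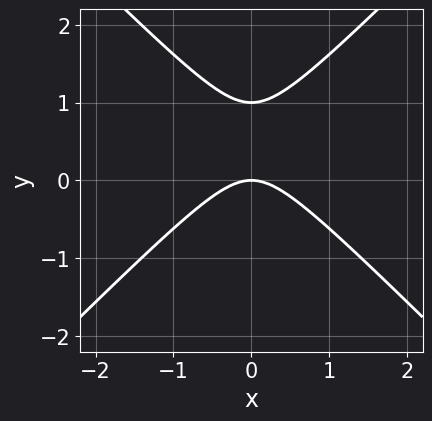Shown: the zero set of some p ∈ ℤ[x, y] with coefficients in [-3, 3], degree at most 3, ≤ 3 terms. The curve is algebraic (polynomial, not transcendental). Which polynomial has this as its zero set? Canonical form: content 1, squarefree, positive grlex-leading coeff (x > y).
x^2 - y^2 + y

1. deg p = 2.
2. Symmetries: the x ↦ −x reflection is a symmetry, so x appears only in even powers.
3. From the visible intercepts: it crosses the x-axis at the gridline x = 0; the y-axis gridline crossings are at y ∈ {0, 1}.
4. Matching integer coefficients to the picture gives p.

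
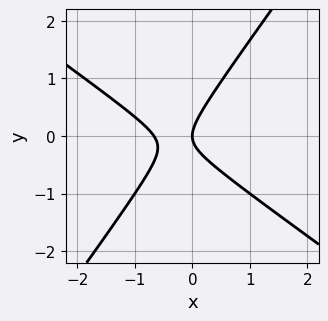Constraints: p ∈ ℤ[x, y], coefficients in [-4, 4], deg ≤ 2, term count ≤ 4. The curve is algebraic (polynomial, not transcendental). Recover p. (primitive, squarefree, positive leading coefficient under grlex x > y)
deg p = 2. A generic line meets the curve in up to 2 points.
From the axis intercepts and sections: one x-axis crossing is at x = 0; it meets the y-axis at y = 0 (among the integer gridlines).
Assembling these constraints gives the stated polynomial.

3*x^2 + 2*x*y - 3*y^2 + 2*x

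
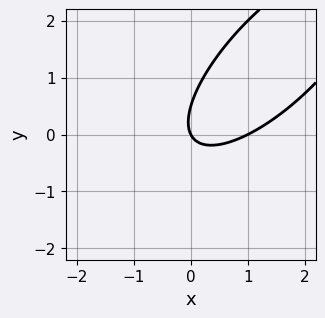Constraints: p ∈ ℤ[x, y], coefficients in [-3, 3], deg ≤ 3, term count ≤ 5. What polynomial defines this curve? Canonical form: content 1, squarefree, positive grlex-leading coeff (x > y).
2*x^2 - 3*x*y + 2*y^2 - 2*x - y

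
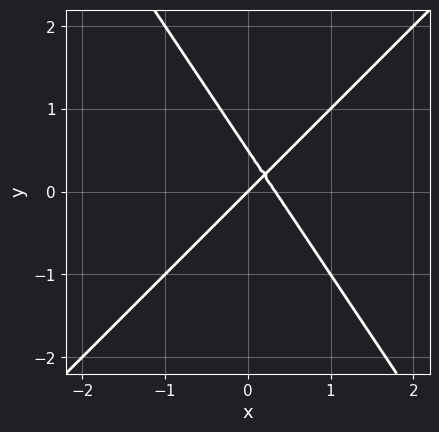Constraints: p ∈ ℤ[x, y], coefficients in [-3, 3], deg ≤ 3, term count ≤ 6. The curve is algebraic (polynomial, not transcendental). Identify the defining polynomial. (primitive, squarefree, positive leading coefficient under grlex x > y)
3*x^2 - x*y - 2*y^2 - x + y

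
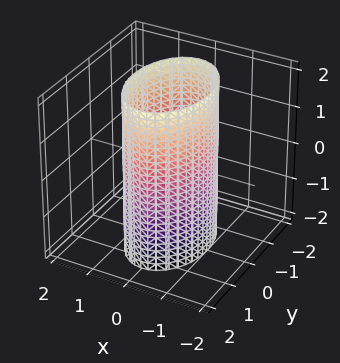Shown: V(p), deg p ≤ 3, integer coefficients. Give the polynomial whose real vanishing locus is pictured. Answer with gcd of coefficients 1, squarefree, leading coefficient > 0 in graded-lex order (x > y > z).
2*x^2 + y^2 - 2

deg p = 2. A cylinder; a quadric.
Symmetries: mirror symmetry y ↦ −y ⇒ only even powers of y; mirror symmetry x ↦ −x ⇒ only even powers of x; mirror symmetry z ↦ −z ⇒ only even powers of z.
Against the integer gridlines: the surface avoids every integer z-axis point in the box; the x-axis gridline crossings are at x ∈ {-1, 1}.
Fitting integer coefficients to these (and the overall shape) gives p.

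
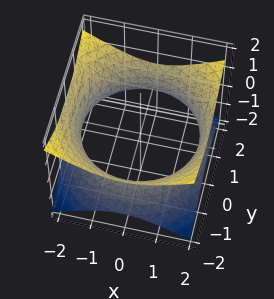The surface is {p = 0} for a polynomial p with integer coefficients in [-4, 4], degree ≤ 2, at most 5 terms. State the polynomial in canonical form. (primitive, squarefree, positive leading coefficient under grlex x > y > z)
Degree: one connected sheet with a waist; a quadric, so deg p = 2.
Symmetries: rotational symmetry about the z-axis ⇒ p depends on x, y only through x² + y²; mirror symmetry z ↦ −z ⇒ only even powers of z.
From the visible intercepts: a circular section at z = 0 has radius between 1 and 2; the surface avoids every integer z-axis point in the box.
Putting this together gives p.

x^2 + y^2 - 2*z^2 - 3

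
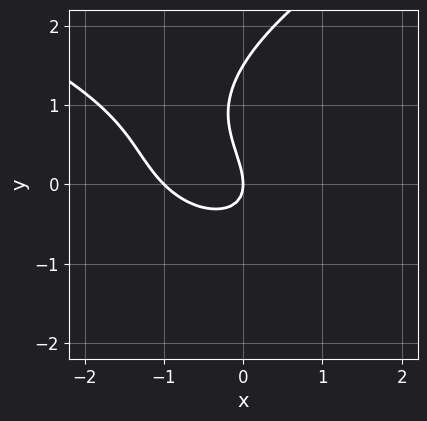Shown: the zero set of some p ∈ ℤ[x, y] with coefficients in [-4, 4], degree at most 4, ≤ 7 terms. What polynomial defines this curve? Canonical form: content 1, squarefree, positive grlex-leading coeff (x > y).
(a) The degree is 3 — no degree-2 curve has this shape.
(b) From the axis intercepts and sections: the x-axis gridline crossings are at x ∈ {-1, 0}; it crosses the y-axis at the gridline y = 0.
(c) Assembling these constraints gives the stated polynomial.

2*y^3 - 3*x^2 - 3*x*y - 3*y^2 - 3*x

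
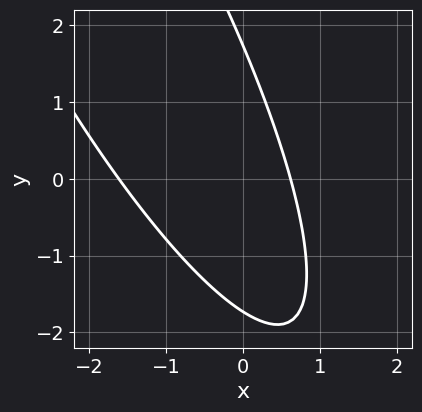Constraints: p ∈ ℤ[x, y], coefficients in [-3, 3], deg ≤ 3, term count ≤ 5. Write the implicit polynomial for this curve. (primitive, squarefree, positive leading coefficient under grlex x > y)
deg p = 2. No degree-1 curve has this shape.
Solving for integer coefficients yields p as stated.

3*x^2 + 3*x*y + y^2 + 3*x - 3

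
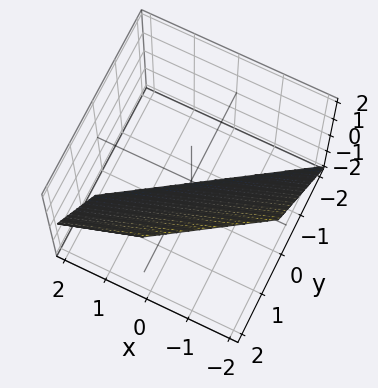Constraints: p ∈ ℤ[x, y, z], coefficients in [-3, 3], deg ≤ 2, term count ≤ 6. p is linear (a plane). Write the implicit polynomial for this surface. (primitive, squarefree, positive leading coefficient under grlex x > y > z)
First, deg p = 1. Every cross-section is a straight line — this is a plane.
Next, from the axis intercepts and sections: it meets the z-axis at z = -1 (among the integer gridlines); it crosses the x-axis at the gridline x = -1.
Finally, solving for integer coefficients yields p as stated.

2*x - 3*y + 2*z + 2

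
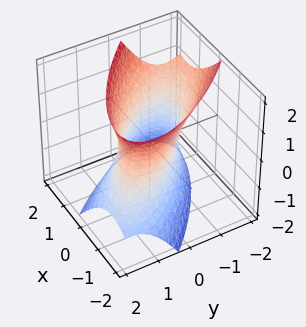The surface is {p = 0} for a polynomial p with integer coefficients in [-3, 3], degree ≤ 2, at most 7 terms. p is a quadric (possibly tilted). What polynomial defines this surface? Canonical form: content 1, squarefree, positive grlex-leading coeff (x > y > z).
2*x^2 + 3*x*y + 2*y^2 + y*z - z^2 - 2

Degree: a generic line meets the surface in up to 2 points, so deg p = 2.
From the visible intercepts: the x-axis gridline crossings are at x ∈ {-1, 1}; it misses every integer gridline on the z-axis; the y-axis gridline crossings are at y ∈ {-1, 1}.
Matching integer coefficients to the picture gives p.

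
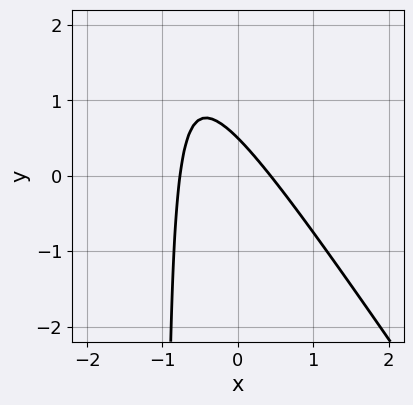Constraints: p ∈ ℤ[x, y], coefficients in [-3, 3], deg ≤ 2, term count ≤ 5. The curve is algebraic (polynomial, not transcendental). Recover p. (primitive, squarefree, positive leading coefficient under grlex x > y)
First, degree: the shape is more complex than any degree-1 curve, so deg p = 2.
Finally, matching integer coefficients to the picture gives p.

3*x^2 + 2*x*y + x + 2*y - 1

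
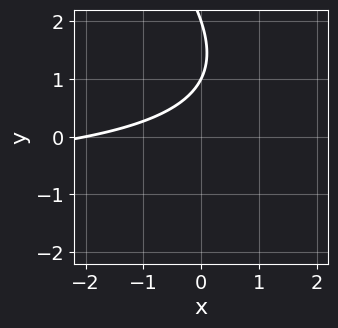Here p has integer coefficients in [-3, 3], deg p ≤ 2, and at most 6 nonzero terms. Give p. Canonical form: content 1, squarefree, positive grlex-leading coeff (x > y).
x*y + y^2 + x - 3*y + 2

(a) The degree is 2 — a generic line meets the curve in up to 2 points.
(b) Reading off the gridlines: one x-axis crossing is at x = -2; among the integer gridlines, it crosses the y-axis at y ∈ {1, 2}.
(c) Putting this together gives p.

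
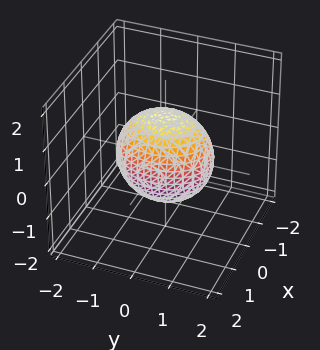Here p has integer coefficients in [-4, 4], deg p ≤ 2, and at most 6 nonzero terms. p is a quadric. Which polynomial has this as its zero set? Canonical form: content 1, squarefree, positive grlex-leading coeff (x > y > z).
3*x^2 + 2*y^2 + 2*z^2 - 3

1. deg p = 2. A closed, bounded, convex surface; a quadric.
2. Symmetries: mirror symmetry y ↦ −y ⇒ only even powers of y; mirror symmetry x ↦ −x ⇒ only even powers of x; it's symmetric under z → −z, forcing even powers of z.
3. From the axis intercepts and sections: the x-axis gridline crossings are at x ∈ {-1, 1}.
4. Putting this together gives p.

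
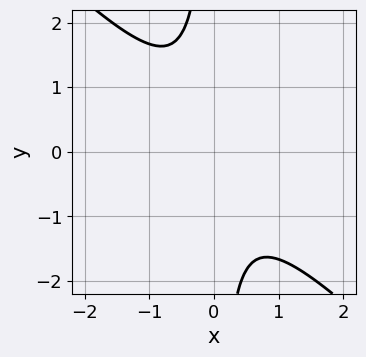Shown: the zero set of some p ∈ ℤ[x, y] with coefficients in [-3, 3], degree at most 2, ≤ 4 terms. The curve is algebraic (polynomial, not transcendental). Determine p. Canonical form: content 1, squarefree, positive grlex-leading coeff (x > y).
3*x^2 + 3*x*y + 2

(a) The degree is 2 — no degree-1 curve has this shape.
(b) Observable constraints: no y-intercept at any integer in the box; the curve avoids every integer x-axis point in the box.
(c) Assembling these constraints gives the stated polynomial.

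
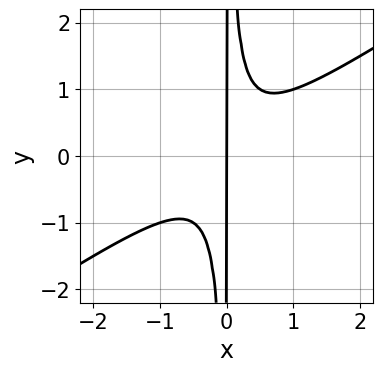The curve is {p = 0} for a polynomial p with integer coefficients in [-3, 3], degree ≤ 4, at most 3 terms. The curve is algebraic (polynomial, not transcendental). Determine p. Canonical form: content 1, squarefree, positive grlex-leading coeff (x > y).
2*x^3 - 3*x^2*y + x

1. Degree: the shape is more complex than any degree-2 curve, so deg p = 3.
2. Against the integer gridlines: the visible y-axis segment lies entirely on the curve; it crosses the x-axis at the gridline x = 0.
3. Putting this together gives p.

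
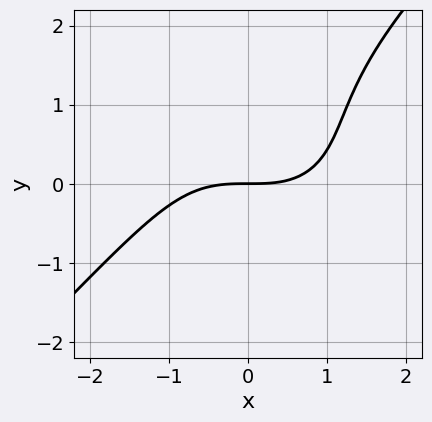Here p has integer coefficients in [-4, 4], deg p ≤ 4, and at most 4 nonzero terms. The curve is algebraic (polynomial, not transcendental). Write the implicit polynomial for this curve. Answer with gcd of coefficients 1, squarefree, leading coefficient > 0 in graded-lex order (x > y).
x^3 - y^3 + 2*y^2 - 3*y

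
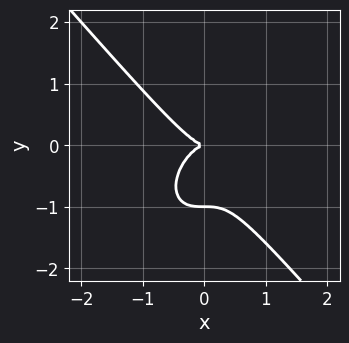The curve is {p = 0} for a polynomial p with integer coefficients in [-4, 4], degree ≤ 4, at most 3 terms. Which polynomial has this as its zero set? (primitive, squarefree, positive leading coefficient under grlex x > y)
3*x^3 + 2*y^3 + 2*y^2

deg p = 3.
From the visible intercepts: one x-axis crossing is at x = 0; the y-axis gridline crossings are at y ∈ {-1, 0}.
Putting this together gives p.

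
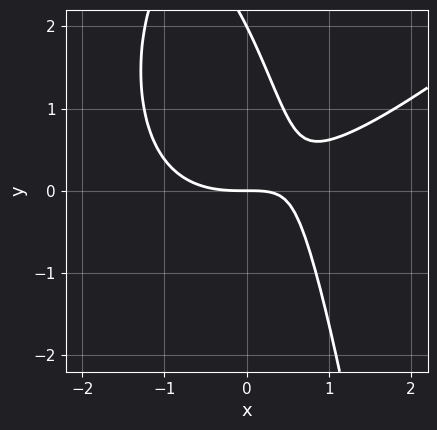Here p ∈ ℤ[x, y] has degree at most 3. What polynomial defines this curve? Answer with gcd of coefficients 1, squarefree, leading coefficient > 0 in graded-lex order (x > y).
First, degree: no degree-2 curve has this shape, so deg p = 3.
Next, reading off the gridlines: the y-axis gridline crossings are at y ∈ {0, 2}; it crosses the x-axis at the gridline x = 0.
Finally, assembling these constraints gives the stated polynomial.

x^3 - x^2*y - 2*x*y - y^2 + 2*y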